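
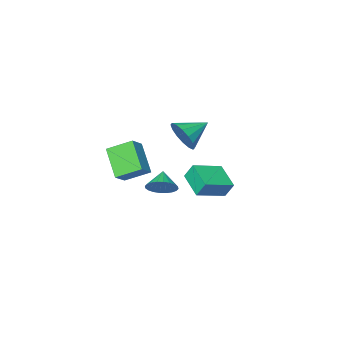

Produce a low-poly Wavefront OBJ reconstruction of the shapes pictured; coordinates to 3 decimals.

v 0.004 2.441 0.169
v -0.257 2.841 1.059
v 0.297 3.971 -0.433
v 0.037 4.371 0.457
v 1.723 2.329 0.723
v 1.463 2.729 1.613
v 2.017 3.859 0.121
v 1.756 4.259 1.011
v 0.677 -1.357 -2.271
v 1.457 -1.619 -1.882
v 0.063 -2.143 -1.569
v 1.359 -1.352 -1.668
v 1.158 -1.086 -1.547
v 0.883 -0.862 -1.536
v 0.577 -0.712 -1.636
v 0.286 -0.661 -1.834
v 0.055 -0.716 -2.097
v -0.082 -0.868 -2.388
v -0.103 -1.095 -2.66
v -0.005 -1.362 -2.873
v 0.197 -1.627 -2.995
v 0.471 -1.852 -3.006
v 0.777 -2.001 -2.905
v 1.068 -2.053 -2.708
v 1.299 -1.998 -2.444
v 1.436 -1.845 -2.154
v 2.002 -2.994 -2.074
v 1.614 -4.517 -0.68
v 0.907 -2.03 -1.325
v 0.52 -3.552 0.069
v 2.86 -2.568 -1.369
v 2.473 -4.09 0.025
v 1.766 -1.603 -0.62
v 1.378 -3.126 0.774
v -0.095 -0.498 1.841
v 0.292 0.037 2.683
v -1.645 -0.382 2.479
v 0.167 0.427 2.31
v -0.027 0.569 1.812
v -0.24 0.426 1.321
v -0.414 0.034 0.969
v -0.502 -0.5 0.852
v -0.482 -1.033 0.999
v -0.357 -1.423 1.372
v -0.163 -1.566 1.871
v 0.05 -1.422 2.361
v 0.224 -1.031 2.713
v 0.312 -0.497 2.831
f 2 4 1
f 5 2 1
f 1 4 3
f 3 5 1
f 2 8 4
f 6 2 5
f 6 8 2
f 4 8 3
f 7 5 3
f 3 8 7
f 7 6 5
f 8 6 7
f 10 9 12
f 10 12 11
f 12 9 13
f 12 13 11
f 13 9 14
f 13 14 11
f 14 9 15
f 14 15 11
f 15 9 16
f 15 16 11
f 16 9 17
f 16 17 11
f 17 9 18
f 17 18 11
f 18 9 19
f 18 19 11
f 19 9 20
f 19 20 11
f 20 9 21
f 20 21 11
f 21 9 22
f 21 22 11
f 22 9 23
f 22 23 11
f 23 9 24
f 23 24 11
f 24 9 25
f 24 25 11
f 25 9 26
f 25 26 11
f 26 9 10
f 26 10 11
f 28 30 27
f 31 28 27
f 27 30 29
f 29 31 27
f 28 34 30
f 32 28 31
f 32 34 28
f 30 34 29
f 33 31 29
f 29 34 33
f 33 32 31
f 34 32 33
f 36 35 38
f 36 38 37
f 38 35 39
f 38 39 37
f 39 35 40
f 39 40 37
f 40 35 41
f 40 41 37
f 41 35 42
f 41 42 37
f 42 35 43
f 42 43 37
f 43 35 44
f 43 44 37
f 44 35 45
f 44 45 37
f 45 35 46
f 45 46 37
f 46 35 47
f 46 47 37
f 47 35 48
f 47 48 37
f 48 35 36
f 48 36 37



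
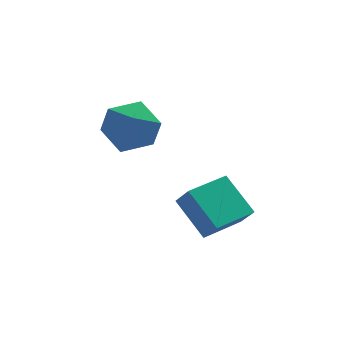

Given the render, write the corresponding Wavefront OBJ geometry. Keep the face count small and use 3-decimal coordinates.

v 2.964 -4.597 -4.619
v 3.25 -5.089 -3.809
v 2.438 -3.214 -3.594
v 2.724 -3.706 -2.783
v 4.596 -3.874 -4.757
v 4.882 -4.366 -3.946
v 4.07 -2.491 -3.731
v 4.356 -2.983 -2.921
v 1.743 0.696 -1.313
v 2.75 0.097 -1.612
v 0.73 -0.977 -1.368
v 1.737 -1.576 -1.667
v 1.62 -1.105 -0.56
v 2.246 -0.071 -0.526
v 1.234 -0.809 -2.454
v 1.86 0.225 -2.42
v 2.435 -0.833 -2.318
v 2.674 -1.016 -1.146
v 0.806 0.136 -1.834
v 1.045 -0.047 -0.662
f 2 4 1
f 5 2 1
f 1 4 3
f 3 5 1
f 2 8 4
f 6 2 5
f 6 8 2
f 4 8 3
f 7 5 3
f 3 8 7
f 7 6 5
f 8 6 7
f 9 20 14
f 9 14 10
f 9 10 16
f 9 16 19
f 9 19 20
f 10 14 18
f 14 20 13
f 20 19 11
f 19 16 15
f 16 10 17
f 12 18 13
f 12 13 11
f 12 11 15
f 12 15 17
f 12 17 18
f 13 18 14
f 11 13 20
f 15 11 19
f 17 15 16
f 18 17 10



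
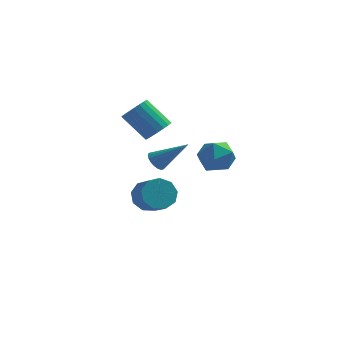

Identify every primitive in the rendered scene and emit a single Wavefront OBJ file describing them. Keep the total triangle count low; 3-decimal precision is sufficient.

v -1.071 0.05 2.21
v -0.789 -0.312 1.855
v 0.411 0.01 3.43
v -0.714 -0.079 1.772
v -0.709 0.179 1.775
v -0.777 0.411 1.864
v -0.902 0.572 2.022
v -1.061 0.63 2.217
v -1.222 0.572 2.411
v -1.353 0.412 2.565
v -1.428 0.179 2.648
v -1.432 -0.079 2.645
v -1.365 -0.311 2.555
v -1.239 -0.472 2.397
v -1.08 -0.53 2.202
v -0.919 -0.473 2.009
v -2.02 3.902 -2.308
v -1.67 3.529 -3.109
v -1.011 2.566 -2.373
v -1.36 2.938 -1.572
v -1.265 3.982 -2.879
v -0.605 3.019 -2.143
v -1.213 4.397 -2.382
v -0.553 3.434 -1.646
v -1.538 4.581 -1.85
v -0.879 3.617 -1.114
v -2.089 4.446 -1.533
v -1.43 3.483 -0.797
v -2.607 4.057 -1.578
v -1.948 3.094 -0.842
v -2.851 3.595 -1.965
v -2.192 2.632 -1.229
v -2.705 3.277 -2.512
v -2.046 2.313 -1.776
v -2.239 3.251 -2.964
v -1.58 2.287 -2.228
v 1.771 3.495 1.869
v 2.24 3.239 0.964
v 0.5 2.421 1.516
v 0.969 2.165 0.611
v 1.397 1.872 1.525
v 2.182 2.536 1.743
v 0.558 3.124 0.737
v 1.343 3.788 0.955
v 1.49 3.009 0.264
v 2.008 2.236 0.751
v 0.732 3.424 1.729
v 1.25 2.651 2.216
v -1.317 2.454 2.942
v -0.777 2.875 3.336
v -1.983 3.247 4.592
v -2.523 2.826 4.198
v -0.924 3.114 3.124
v -2.129 3.486 4.38
v -1.148 3.223 2.877
v -2.354 3.595 4.132
v -1.406 3.179 2.642
v -2.612 3.551 3.898
v -1.647 2.992 2.467
v -2.852 3.364 3.722
v -1.822 2.698 2.385
v -3.027 3.07 3.641
v -1.897 2.356 2.415
v -3.103 2.728 3.67
v -1.857 2.033 2.548
v -3.063 2.405 3.804
v -1.711 1.794 2.76
v -2.916 2.166 4.016
v -1.486 1.685 3.008
v -2.692 2.057 4.263
v -1.228 1.729 3.242
v -2.434 2.101 4.498
v -0.988 1.916 3.418
v -2.193 2.288 4.673
v -0.813 2.21 3.499
v -2.018 2.582 4.755
v -0.737 2.552 3.47
v -1.943 2.924 4.725
f 2 1 4
f 2 4 3
f 4 1 5
f 4 5 3
f 5 1 6
f 5 6 3
f 6 1 7
f 6 7 3
f 7 1 8
f 7 8 3
f 8 1 9
f 8 9 3
f 9 1 10
f 9 10 3
f 10 1 11
f 10 11 3
f 11 1 12
f 11 12 3
f 12 1 13
f 12 13 3
f 13 1 14
f 13 14 3
f 14 1 15
f 14 15 3
f 15 1 16
f 15 16 3
f 16 1 2
f 16 2 3
f 18 17 21
f 18 21 19
f 19 21 22
f 19 22 20
f 21 17 23
f 21 23 22
f 22 23 24
f 22 24 20
f 23 17 25
f 23 25 24
f 24 25 26
f 24 26 20
f 25 17 27
f 25 27 26
f 26 27 28
f 26 28 20
f 27 17 29
f 27 29 28
f 28 29 30
f 28 30 20
f 29 17 31
f 29 31 30
f 30 31 32
f 30 32 20
f 31 17 33
f 31 33 32
f 32 33 34
f 32 34 20
f 33 17 35
f 33 35 34
f 34 35 36
f 34 36 20
f 35 17 18
f 35 18 36
f 36 18 19
f 36 19 20
f 37 48 42
f 37 42 38
f 37 38 44
f 37 44 47
f 37 47 48
f 38 42 46
f 42 48 41
f 48 47 39
f 47 44 43
f 44 38 45
f 40 46 41
f 40 41 39
f 40 39 43
f 40 43 45
f 40 45 46
f 41 46 42
f 39 41 48
f 43 39 47
f 45 43 44
f 46 45 38
f 50 49 53
f 50 53 51
f 51 53 54
f 51 54 52
f 53 49 55
f 53 55 54
f 54 55 56
f 54 56 52
f 55 49 57
f 55 57 56
f 56 57 58
f 56 58 52
f 57 49 59
f 57 59 58
f 58 59 60
f 58 60 52
f 59 49 61
f 59 61 60
f 60 61 62
f 60 62 52
f 61 49 63
f 61 63 62
f 62 63 64
f 62 64 52
f 63 49 65
f 63 65 64
f 64 65 66
f 64 66 52
f 65 49 67
f 65 67 66
f 66 67 68
f 66 68 52
f 67 49 69
f 67 69 68
f 68 69 70
f 68 70 52
f 69 49 71
f 69 71 70
f 70 71 72
f 70 72 52
f 71 49 73
f 71 73 72
f 72 73 74
f 72 74 52
f 73 49 75
f 73 75 74
f 74 75 76
f 74 76 52
f 75 49 77
f 75 77 76
f 76 77 78
f 76 78 52
f 77 49 50
f 77 50 78
f 78 50 51
f 78 51 52



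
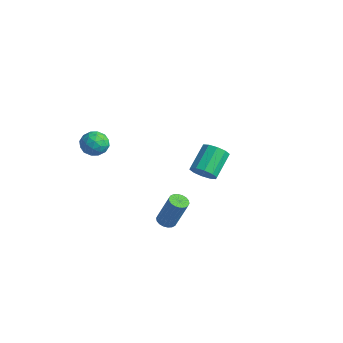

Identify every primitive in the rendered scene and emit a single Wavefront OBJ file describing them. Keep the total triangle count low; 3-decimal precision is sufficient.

v -1.981 2.747 -3.426
v -1.451 2.455 -2.759
v -2.09 3.882 -1.628
v -2.619 4.173 -2.294
v -1.162 2.823 -3.06
v -1.801 4.25 -1.928
v -1.186 3.162 -3.501
v -1.824 4.589 -2.369
v -1.513 3.342 -3.913
v -2.152 4.769 -2.781
v -2.019 3.295 -4.139
v -2.658 4.722 -3.007
v -2.51 3.038 -4.092
v -3.149 4.465 -2.961
v -2.799 2.67 -3.792
v -3.438 4.097 -2.66
v -2.776 2.331 -3.351
v -3.414 3.758 -2.219
v -2.448 2.151 -2.939
v -3.087 3.578 -1.807
v -1.942 2.198 -2.713
v -2.581 3.625 -1.581
v 1.091 -2.136 -3.624
v 1.664 -2.162 -3.832
v 2.402 -1.809 -1.844
v 1.829 -1.784 -1.636
v 1.603 -1.898 -3.856
v 2.34 -1.545 -1.868
v 1.44 -1.682 -3.834
v 2.178 -1.329 -1.846
v 1.208 -1.556 -3.771
v 1.946 -1.203 -1.782
v 0.953 -1.545 -3.678
v 1.691 -1.192 -1.69
v 0.726 -1.651 -3.575
v 1.463 -1.298 -1.586
v 0.57 -1.853 -3.481
v 1.308 -1.5 -1.493
v 0.518 -2.111 -3.416
v 1.256 -1.758 -1.428
v 0.58 -2.375 -3.392
v 1.317 -2.022 -1.404
v 0.742 -2.591 -3.414
v 1.48 -2.238 -1.426
v 0.974 -2.717 -3.478
v 1.712 -2.364 -1.489
v 1.229 -2.728 -3.57
v 1.967 -2.375 -1.582
v 1.457 -2.622 -3.674
v 2.194 -2.269 -1.685
v 1.612 -2.42 -3.767
v 2.35 -2.067 -1.779
v -4.111 -3.887 0.956
v -3.403 -3.569 0.473
v -3.177 -4.431 1.967
v -2.469 -4.113 1.484
v -3.033 -3.53 1.905
v -3.611 -3.194 1.281
v -2.969 -4.806 1.159
v -3.547 -4.47 0.535
v -2.697 -4.137 0.598
v -2.737 -3.348 1.059
v -3.843 -4.652 1.381
v -3.883 -3.863 1.842
v -3.839 -3.68 0.626
v -2.741 -4.32 1.814
v -3.073 -3.977 2.062
v -2.656 -3.79 1.778
v -3.961 -3.46 1.101
v -3.545 -3.273 0.816
v -3.328 -3.25 1.659
v -3.035 -4.727 1.624
v -2.619 -4.54 1.339
v -3.924 -4.21 0.662
v -3.507 -4.023 0.378
v -3.252 -4.75 0.781
v -3.008 -3.827 0.415
v -2.459 -4.147 1.01
v -2.753 -4.555 0.819
v -3.092 -4.357 0.452
v -3.031 -3.364 0.686
v -2.482 -3.683 1.281
v -2.814 -3.34 1.528
v -3.153 -3.143 1.161
v -2.616 -3.698 0.76
v -4.098 -4.317 1.159
v -3.549 -4.636 1.754
v -3.427 -4.857 1.279
v -3.766 -4.66 0.912
v -4.121 -3.853 1.43
v -3.572 -4.173 2.025
v -3.488 -3.643 1.988
v -3.827 -3.445 1.621
v -3.964 -4.302 1.68
f 2 1 5
f 2 5 3
f 3 5 6
f 3 6 4
f 5 1 7
f 5 7 6
f 6 7 8
f 6 8 4
f 7 1 9
f 7 9 8
f 8 9 10
f 8 10 4
f 9 1 11
f 9 11 10
f 10 11 12
f 10 12 4
f 11 1 13
f 11 13 12
f 12 13 14
f 12 14 4
f 13 1 15
f 13 15 14
f 14 15 16
f 14 16 4
f 15 1 17
f 15 17 16
f 16 17 18
f 16 18 4
f 17 1 19
f 17 19 18
f 18 19 20
f 18 20 4
f 19 1 21
f 19 21 20
f 20 21 22
f 20 22 4
f 21 1 2
f 21 2 22
f 22 2 3
f 22 3 4
f 24 23 27
f 24 27 25
f 25 27 28
f 25 28 26
f 27 23 29
f 27 29 28
f 28 29 30
f 28 30 26
f 29 23 31
f 29 31 30
f 30 31 32
f 30 32 26
f 31 23 33
f 31 33 32
f 32 33 34
f 32 34 26
f 33 23 35
f 33 35 34
f 34 35 36
f 34 36 26
f 35 23 37
f 35 37 36
f 36 37 38
f 36 38 26
f 37 23 39
f 37 39 38
f 38 39 40
f 38 40 26
f 39 23 41
f 39 41 40
f 40 41 42
f 40 42 26
f 41 23 43
f 41 43 42
f 42 43 44
f 42 44 26
f 43 23 45
f 43 45 44
f 44 45 46
f 44 46 26
f 45 23 47
f 45 47 46
f 46 47 48
f 46 48 26
f 47 23 49
f 47 49 48
f 48 49 50
f 48 50 26
f 49 23 51
f 49 51 50
f 50 51 52
f 50 52 26
f 51 23 24
f 51 24 52
f 52 24 25
f 52 25 26
f 53 90 69
f 90 64 93
f 69 93 58
f 90 93 69
f 53 69 65
f 69 58 70
f 65 70 54
f 69 70 65
f 53 65 74
f 65 54 75
f 74 75 60
f 65 75 74
f 53 74 86
f 74 60 89
f 86 89 63
f 74 89 86
f 53 86 90
f 86 63 94
f 90 94 64
f 86 94 90
f 54 70 81
f 70 58 84
f 81 84 62
f 70 84 81
f 58 93 71
f 93 64 92
f 71 92 57
f 93 92 71
f 64 94 91
f 94 63 87
f 91 87 55
f 94 87 91
f 63 89 88
f 89 60 76
f 88 76 59
f 89 76 88
f 60 75 80
f 75 54 77
f 80 77 61
f 75 77 80
f 56 82 68
f 82 62 83
f 68 83 57
f 82 83 68
f 56 68 66
f 68 57 67
f 66 67 55
f 68 67 66
f 56 66 73
f 66 55 72
f 73 72 59
f 66 72 73
f 56 73 78
f 73 59 79
f 78 79 61
f 73 79 78
f 56 78 82
f 78 61 85
f 82 85 62
f 78 85 82
f 57 83 71
f 83 62 84
f 71 84 58
f 83 84 71
f 55 67 91
f 67 57 92
f 91 92 64
f 67 92 91
f 59 72 88
f 72 55 87
f 88 87 63
f 72 87 88
f 61 79 80
f 79 59 76
f 80 76 60
f 79 76 80
f 62 85 81
f 85 61 77
f 81 77 54
f 85 77 81



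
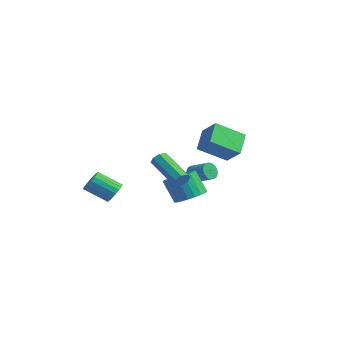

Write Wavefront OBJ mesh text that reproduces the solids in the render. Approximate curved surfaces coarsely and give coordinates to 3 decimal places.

v -3.511 -0.89 -1.695
v -3.07 -0.743 -1.094
v -3.988 -1.783 -0.164
v -4.429 -1.93 -0.765
v -3.311 -0.507 -1.069
v -4.229 -1.548 -0.14
v -3.592 -0.348 -1.168
v -4.511 -1.388 -0.239
v -3.857 -0.296 -1.372
v -4.776 -1.336 -0.443
v -4.054 -0.361 -1.639
v -4.972 -1.401 -0.71
v -4.143 -0.531 -1.918
v -5.061 -1.572 -0.988
v -4.106 -0.773 -2.152
v -5.025 -1.813 -1.223
v -3.952 -1.037 -2.296
v -4.87 -2.077 -1.366
v -3.711 -1.272 -2.32
v -4.629 -2.313 -1.391
v -3.429 -1.432 -2.221
v -4.348 -2.472 -1.292
v -3.164 -1.484 -2.017
v -4.083 -2.524 -1.088
v -2.968 -1.419 -1.75
v -3.886 -2.459 -0.821
v -2.879 -1.248 -1.472
v -3.797 -2.289 -0.542
v -2.915 -1.007 -1.237
v -3.834 -2.047 -0.308
v 0.077 2.181 2.12
v -0.733 3.138 3.098
v 0.738 3.767 1.116
v -0.072 4.724 2.094
v 1.212 2.256 2.986
v 0.402 3.213 3.964
v 1.873 3.842 1.982
v 1.063 4.799 2.96
v -2.13 3.554 -0.725
v -1.827 3.217 -1.148
v -0.728 3.589 -0.659
v -1.03 3.926 -0.235
v -1.848 3.429 -1.263
v -0.748 3.801 -0.773
v -1.912 3.66 -1.295
v -0.812 4.032 -0.806
v -2.009 3.875 -1.241
v -0.909 4.247 -0.752
v -2.124 4.041 -1.108
v -1.024 4.413 -0.619
v -2.24 4.133 -0.917
v -1.141 4.505 -0.427
v -2.34 4.136 -0.696
v -1.24 4.509 -0.207
v -2.407 4.051 -0.48
v -1.308 4.424 0.009
v -2.432 3.891 -0.301
v -1.333 4.263 0.188
v -2.412 3.679 -0.187
v -1.312 4.051 0.303
v -2.348 3.448 -0.154
v -1.248 3.82 0.335
v -2.251 3.233 -0.208
v -1.151 3.605 0.281
v -2.136 3.067 -0.341
v -1.036 3.439 0.148
v -2.019 2.975 -0.533
v -0.92 3.347 -0.043
v -1.92 2.971 -0.753
v -0.82 3.344 -0.264
v -1.852 3.056 -0.969
v -0.753 3.429 -0.48
v 1.147 1.016 -0.95
v 1.85 0.36 -0.763
v 1.177 0.048 0.677
v 0.473 0.704 0.49
v 2.012 0.703 -0.613
v 1.339 0.391 0.827
v 2.024 1.1 -0.522
v 1.351 0.788 0.918
v 1.884 1.482 -0.504
v 1.211 1.17 0.936
v 1.617 1.784 -0.564
v 0.944 1.472 0.876
v 1.268 1.953 -0.69
v 0.595 1.641 0.75
v 0.899 1.96 -0.862
v 0.225 1.648 0.579
v 0.572 1.804 -1.048
v -0.101 1.492 0.392
v 0.344 1.511 -1.218
v -0.329 1.199 0.222
v 0.256 1.133 -1.341
v -0.418 0.821 0.099
v 0.321 0.735 -1.397
v -0.352 0.423 0.043
v 0.529 0.385 -1.375
v -0.144 0.073 0.065
v 0.844 0.144 -1.28
v 0.171 -0.168 0.16
v 1.211 0.054 -1.128
v 0.538 -0.257 0.312
v 1.567 0.131 -0.945
v 0.894 -0.181 0.495
v 3.943 -1.577 1.673
v 4.171 -1.341 2.114
v 2.266 -1.427 3.148
v 2.037 -1.663 2.707
v 4.012 -1.059 1.844
v 2.107 -1.145 2.879
v 3.813 -1.081 1.474
v 1.907 -1.167 2.509
v 3.689 -1.393 1.221
v 1.783 -1.479 2.255
v 3.714 -1.813 1.232
v 1.809 -1.899 2.266
v 3.873 -2.095 1.501
v 1.968 -2.181 2.536
v 4.073 -2.073 1.871
v 2.167 -2.159 2.906
v 4.197 -1.761 2.125
v 2.291 -1.847 3.159
f 2 1 5
f 2 5 3
f 3 5 6
f 3 6 4
f 5 1 7
f 5 7 6
f 6 7 8
f 6 8 4
f 7 1 9
f 7 9 8
f 8 9 10
f 8 10 4
f 9 1 11
f 9 11 10
f 10 11 12
f 10 12 4
f 11 1 13
f 11 13 12
f 12 13 14
f 12 14 4
f 13 1 15
f 13 15 14
f 14 15 16
f 14 16 4
f 15 1 17
f 15 17 16
f 16 17 18
f 16 18 4
f 17 1 19
f 17 19 18
f 18 19 20
f 18 20 4
f 19 1 21
f 19 21 20
f 20 21 22
f 20 22 4
f 21 1 23
f 21 23 22
f 22 23 24
f 22 24 4
f 23 1 25
f 23 25 24
f 24 25 26
f 24 26 4
f 25 1 27
f 25 27 26
f 26 27 28
f 26 28 4
f 27 1 29
f 27 29 28
f 28 29 30
f 28 30 4
f 29 1 2
f 29 2 30
f 30 2 3
f 30 3 4
f 32 34 31
f 35 32 31
f 31 34 33
f 33 35 31
f 32 38 34
f 36 32 35
f 36 38 32
f 34 38 33
f 37 35 33
f 33 38 37
f 37 36 35
f 38 36 37
f 40 39 43
f 40 43 41
f 41 43 44
f 41 44 42
f 43 39 45
f 43 45 44
f 44 45 46
f 44 46 42
f 45 39 47
f 45 47 46
f 46 47 48
f 46 48 42
f 47 39 49
f 47 49 48
f 48 49 50
f 48 50 42
f 49 39 51
f 49 51 50
f 50 51 52
f 50 52 42
f 51 39 53
f 51 53 52
f 52 53 54
f 52 54 42
f 53 39 55
f 53 55 54
f 54 55 56
f 54 56 42
f 55 39 57
f 55 57 56
f 56 57 58
f 56 58 42
f 57 39 59
f 57 59 58
f 58 59 60
f 58 60 42
f 59 39 61
f 59 61 60
f 60 61 62
f 60 62 42
f 61 39 63
f 61 63 62
f 62 63 64
f 62 64 42
f 63 39 65
f 63 65 64
f 64 65 66
f 64 66 42
f 65 39 67
f 65 67 66
f 66 67 68
f 66 68 42
f 67 39 69
f 67 69 68
f 68 69 70
f 68 70 42
f 69 39 71
f 69 71 70
f 70 71 72
f 70 72 42
f 71 39 40
f 71 40 72
f 72 40 41
f 72 41 42
f 74 73 77
f 74 77 75
f 75 77 78
f 75 78 76
f 77 73 79
f 77 79 78
f 78 79 80
f 78 80 76
f 79 73 81
f 79 81 80
f 80 81 82
f 80 82 76
f 81 73 83
f 81 83 82
f 82 83 84
f 82 84 76
f 83 73 85
f 83 85 84
f 84 85 86
f 84 86 76
f 85 73 87
f 85 87 86
f 86 87 88
f 86 88 76
f 87 73 89
f 87 89 88
f 88 89 90
f 88 90 76
f 89 73 91
f 89 91 90
f 90 91 92
f 90 92 76
f 91 73 93
f 91 93 92
f 92 93 94
f 92 94 76
f 93 73 95
f 93 95 94
f 94 95 96
f 94 96 76
f 95 73 97
f 95 97 96
f 96 97 98
f 96 98 76
f 97 73 99
f 97 99 98
f 98 99 100
f 98 100 76
f 99 73 101
f 99 101 100
f 100 101 102
f 100 102 76
f 101 73 103
f 101 103 102
f 102 103 104
f 102 104 76
f 103 73 74
f 103 74 104
f 104 74 75
f 104 75 76
f 106 105 109
f 106 109 107
f 107 109 110
f 107 110 108
f 109 105 111
f 109 111 110
f 110 111 112
f 110 112 108
f 111 105 113
f 111 113 112
f 112 113 114
f 112 114 108
f 113 105 115
f 113 115 114
f 114 115 116
f 114 116 108
f 115 105 117
f 115 117 116
f 116 117 118
f 116 118 108
f 117 105 119
f 117 119 118
f 118 119 120
f 118 120 108
f 119 105 121
f 119 121 120
f 120 121 122
f 120 122 108
f 121 105 106
f 121 106 122
f 122 106 107
f 122 107 108



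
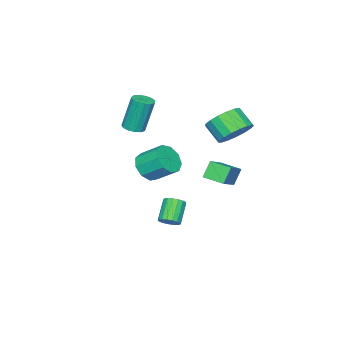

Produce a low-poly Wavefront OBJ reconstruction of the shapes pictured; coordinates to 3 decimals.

v -2.899 1.123 1.725
v -2.074 1.417 2.228
v -2.236 0.492 3.037
v -3.061 0.197 2.535
v -2.432 1.664 2.439
v -2.595 0.739 3.248
v -2.897 1.787 2.486
v -3.06 0.862 3.295
v -3.362 1.758 2.359
v -3.525 0.833 3.168
v -3.722 1.583 2.087
v -3.884 0.658 2.896
v -3.892 1.303 1.732
v -4.055 0.378 2.541
v -3.835 0.981 1.375
v -3.998 0.056 2.185
v -3.564 0.692 1.099
v -3.727 -0.233 1.908
v -3.14 0.501 0.966
v -3.303 -0.424 1.776
v -2.661 0.453 1.008
v -2.823 -0.472 1.817
v -2.236 0.558 1.213
v -2.399 -0.367 2.022
v -1.963 0.793 1.536
v -2.126 -0.133 2.345
v -1.904 1.103 1.902
v -2.067 0.177 2.712
v -1.159 -3.823 1.322
v -0.606 -4.037 1.465
v -0.968 -3.691 3.381
v -1.521 -3.477 3.238
v -0.568 -3.699 1.412
v -0.931 -3.354 3.327
v -0.718 -3.401 1.329
v -1.08 -3.055 3.245
v -1.008 -3.237 1.245
v -1.37 -2.891 3.161
v -1.346 -3.259 1.185
v -1.708 -2.913 3.101
v -1.624 -3.46 1.169
v -1.986 -3.114 3.084
v -1.755 -3.776 1.201
v -2.117 -3.43 3.117
v -1.696 -4.107 1.272
v -2.059 -3.761 3.187
v -1.467 -4.348 1.359
v -1.829 -4.002 3.274
v -1.14 -4.422 1.434
v -1.502 -4.077 3.35
v -0.819 -4.306 1.474
v -1.181 -3.96 3.389
v -0.768 -1.324 -4.404
v -0.539 -0.937 -4.037
v -1.464 -1.289 -3.09
v -1.692 -1.676 -3.456
v -0.734 -0.793 -4.174
v -1.658 -1.145 -3.226
v -0.936 -0.771 -4.363
v -1.861 -1.122 -3.415
v -1.099 -0.875 -4.561
v -2.024 -1.227 -3.613
v -1.187 -1.083 -4.723
v -2.112 -1.434 -3.776
v -1.179 -1.345 -4.813
v -2.103 -1.697 -3.865
v -1.076 -1.603 -4.808
v -2.001 -1.955 -3.861
v -0.903 -1.797 -4.711
v -1.827 -2.149 -3.763
v -0.699 -1.883 -4.544
v -1.623 -2.234 -3.596
v -0.51 -1.841 -4.344
v -1.435 -2.192 -3.397
v -0.381 -1.68 -4.158
v -1.306 -2.032 -3.211
v -0.34 -1.438 -4.029
v -1.265 -1.789 -3.081
v -0.397 -1.17 -3.985
v -1.322 -1.521 -3.037
v -2.291 0.245 -1.426
v -2.835 0.289 -0.553
v -2.469 1.338 -1.592
v -3.013 1.382 -0.719
v -0.907 0.598 -0.581
v -1.451 0.642 0.292
v -1.085 1.691 -0.747
v -1.629 1.735 0.126
v 0.589 -1.594 0.051
v 0.993 -2.015 0.722
v 0.755 -0.907 1.561
v 0.351 -0.486 0.889
v 1.399 -1.689 0.407
v 1.161 -0.581 1.245
v 1.426 -1.319 -0.076
v 1.188 -0.211 0.763
v 1.061 -1.077 -0.499
v 0.823 0.031 0.34
v 0.475 -1.077 -0.665
v 0.237 0.031 0.174
v -0.057 -1.319 -0.496
v -0.295 -0.211 0.343
v -0.287 -1.69 -0.072
v -0.525 -0.582 0.767
v -0.107 -2.016 0.41
v -0.345 -0.908 1.249
v 0.398 -2.144 0.724
v 0.16 -1.036 1.562
f 2 1 5
f 2 5 3
f 3 5 6
f 3 6 4
f 5 1 7
f 5 7 6
f 6 7 8
f 6 8 4
f 7 1 9
f 7 9 8
f 8 9 10
f 8 10 4
f 9 1 11
f 9 11 10
f 10 11 12
f 10 12 4
f 11 1 13
f 11 13 12
f 12 13 14
f 12 14 4
f 13 1 15
f 13 15 14
f 14 15 16
f 14 16 4
f 15 1 17
f 15 17 16
f 16 17 18
f 16 18 4
f 17 1 19
f 17 19 18
f 18 19 20
f 18 20 4
f 19 1 21
f 19 21 20
f 20 21 22
f 20 22 4
f 21 1 23
f 21 23 22
f 22 23 24
f 22 24 4
f 23 1 25
f 23 25 24
f 24 25 26
f 24 26 4
f 25 1 27
f 25 27 26
f 26 27 28
f 26 28 4
f 27 1 2
f 27 2 28
f 28 2 3
f 28 3 4
f 30 29 33
f 30 33 31
f 31 33 34
f 31 34 32
f 33 29 35
f 33 35 34
f 34 35 36
f 34 36 32
f 35 29 37
f 35 37 36
f 36 37 38
f 36 38 32
f 37 29 39
f 37 39 38
f 38 39 40
f 38 40 32
f 39 29 41
f 39 41 40
f 40 41 42
f 40 42 32
f 41 29 43
f 41 43 42
f 42 43 44
f 42 44 32
f 43 29 45
f 43 45 44
f 44 45 46
f 44 46 32
f 45 29 47
f 45 47 46
f 46 47 48
f 46 48 32
f 47 29 49
f 47 49 48
f 48 49 50
f 48 50 32
f 49 29 51
f 49 51 50
f 50 51 52
f 50 52 32
f 51 29 30
f 51 30 52
f 52 30 31
f 52 31 32
f 54 53 57
f 54 57 55
f 55 57 58
f 55 58 56
f 57 53 59
f 57 59 58
f 58 59 60
f 58 60 56
f 59 53 61
f 59 61 60
f 60 61 62
f 60 62 56
f 61 53 63
f 61 63 62
f 62 63 64
f 62 64 56
f 63 53 65
f 63 65 64
f 64 65 66
f 64 66 56
f 65 53 67
f 65 67 66
f 66 67 68
f 66 68 56
f 67 53 69
f 67 69 68
f 68 69 70
f 68 70 56
f 69 53 71
f 69 71 70
f 70 71 72
f 70 72 56
f 71 53 73
f 71 73 72
f 72 73 74
f 72 74 56
f 73 53 75
f 73 75 74
f 74 75 76
f 74 76 56
f 75 53 77
f 75 77 76
f 76 77 78
f 76 78 56
f 77 53 79
f 77 79 78
f 78 79 80
f 78 80 56
f 79 53 54
f 79 54 80
f 80 54 55
f 80 55 56
f 82 84 81
f 85 82 81
f 81 84 83
f 83 85 81
f 82 88 84
f 86 82 85
f 86 88 82
f 84 88 83
f 87 85 83
f 83 88 87
f 87 86 85
f 88 86 87
f 90 89 93
f 90 93 91
f 91 93 94
f 91 94 92
f 93 89 95
f 93 95 94
f 94 95 96
f 94 96 92
f 95 89 97
f 95 97 96
f 96 97 98
f 96 98 92
f 97 89 99
f 97 99 98
f 98 99 100
f 98 100 92
f 99 89 101
f 99 101 100
f 100 101 102
f 100 102 92
f 101 89 103
f 101 103 102
f 102 103 104
f 102 104 92
f 103 89 105
f 103 105 104
f 104 105 106
f 104 106 92
f 105 89 107
f 105 107 106
f 106 107 108
f 106 108 92
f 107 89 90
f 107 90 108
f 108 90 91
f 108 91 92



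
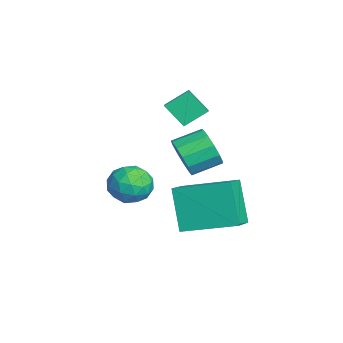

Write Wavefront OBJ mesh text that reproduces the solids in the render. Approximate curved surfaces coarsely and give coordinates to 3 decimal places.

v -1.982 0.258 -1.033
v -1.51 0.632 -0.344
v -1.35 -1.052 -0.756
v -0.878 -0.678 -0.067
v -1.784 -0.781 0.003
v -2.175 0.028 -0.168
v -0.685 -0.448 -0.932
v -1.076 0.361 -1.103
v -0.708 0.195 -0.282
v -1.387 -0.011 0.296
v -1.473 -0.409 -1.396
v -2.152 -0.615 -0.818
v -1.801 0.56 -0.713
v -1.059 -0.98 -0.387
v -1.591 -1.04 -0.346
v -1.313 -0.821 0.059
v -2.192 0.205 -0.609
v -1.915 0.425 -0.205
v -2.076 -0.406 -0.001
v -0.945 -0.845 -0.895
v -0.668 -0.625 -0.491
v -1.547 0.401 -1.159
v -1.269 0.62 -0.754
v -0.784 -0.014 -1.099
v -1.053 0.523 -0.271
v -0.681 -0.247 -0.109
v -0.568 -0.112 -0.617
v -0.798 0.364 -0.717
v -1.452 0.402 0.068
v -1.08 -0.368 0.231
v -1.613 -0.428 0.272
v -1.842 0.047 0.171
v -0.981 0.145 0.105
v -1.78 -0.052 -1.331
v -1.408 -0.822 -1.168
v -1.018 -0.467 -1.271
v -1.247 0.008 -1.372
v -2.179 -0.173 -0.991
v -1.807 -0.943 -0.829
v -2.062 -0.784 -0.383
v -2.292 -0.308 -0.483
v -1.879 -0.565 -1.205
v 0.313 1.44 1.74
v 0.636 1.763 1.023
v 0.45 2.882 1.443
v 0.127 2.56 2.16
v 0.165 1.713 0.949
v -0.021 2.832 1.368
v -0.258 1.576 1.125
v -0.444 2.695 1.545
v -0.501 1.396 1.497
v -0.686 2.516 1.917
v -0.484 1.23 1.946
v -0.67 2.35 2.366
v -0.215 1.131 2.33
v -0.401 2.251 2.75
v 0.222 1.13 2.526
v 0.036 2.25 2.946
v 0.688 1.228 2.473
v 0.502 2.347 2.893
v 1.034 1.392 2.187
v 0.849 2.512 2.607
v 1.152 1.573 1.759
v 0.966 2.692 2.179
v 1.004 1.711 1.325
v 0.818 2.83 1.745
v -1.605 1.075 3.417
v -1.76 1.965 4.026
v -1.127 1.72 2.594
v -1.282 2.611 3.203
v -0.878 0.969 3.757
v -1.033 1.86 4.366
v -0.4 1.615 2.934
v -0.555 2.505 3.543
v 0.983 1.372 0.706
v 2.013 0.886 1.246
v 1.607 3.31 1.262
v 2.636 2.824 1.801
v 1.904 1.536 -0.901
v 2.933 1.05 -0.362
v 2.527 3.474 -0.346
v 3.557 2.988 0.194
f 1 38 17
f 38 12 41
f 17 41 6
f 38 41 17
f 1 17 13
f 17 6 18
f 13 18 2
f 17 18 13
f 1 13 22
f 13 2 23
f 22 23 8
f 13 23 22
f 1 22 34
f 22 8 37
f 34 37 11
f 22 37 34
f 1 34 38
f 34 11 42
f 38 42 12
f 34 42 38
f 2 18 29
f 18 6 32
f 29 32 10
f 18 32 29
f 6 41 19
f 41 12 40
f 19 40 5
f 41 40 19
f 12 42 39
f 42 11 35
f 39 35 3
f 42 35 39
f 11 37 36
f 37 8 24
f 36 24 7
f 37 24 36
f 8 23 28
f 23 2 25
f 28 25 9
f 23 25 28
f 4 30 16
f 30 10 31
f 16 31 5
f 30 31 16
f 4 16 14
f 16 5 15
f 14 15 3
f 16 15 14
f 4 14 21
f 14 3 20
f 21 20 7
f 14 20 21
f 4 21 26
f 21 7 27
f 26 27 9
f 21 27 26
f 4 26 30
f 26 9 33
f 30 33 10
f 26 33 30
f 5 31 19
f 31 10 32
f 19 32 6
f 31 32 19
f 3 15 39
f 15 5 40
f 39 40 12
f 15 40 39
f 7 20 36
f 20 3 35
f 36 35 11
f 20 35 36
f 9 27 28
f 27 7 24
f 28 24 8
f 27 24 28
f 10 33 29
f 33 9 25
f 29 25 2
f 33 25 29
f 44 43 47
f 44 47 45
f 45 47 48
f 45 48 46
f 47 43 49
f 47 49 48
f 48 49 50
f 48 50 46
f 49 43 51
f 49 51 50
f 50 51 52
f 50 52 46
f 51 43 53
f 51 53 52
f 52 53 54
f 52 54 46
f 53 43 55
f 53 55 54
f 54 55 56
f 54 56 46
f 55 43 57
f 55 57 56
f 56 57 58
f 56 58 46
f 57 43 59
f 57 59 58
f 58 59 60
f 58 60 46
f 59 43 61
f 59 61 60
f 60 61 62
f 60 62 46
f 61 43 63
f 61 63 62
f 62 63 64
f 62 64 46
f 63 43 65
f 63 65 64
f 64 65 66
f 64 66 46
f 65 43 44
f 65 44 66
f 66 44 45
f 66 45 46
f 68 70 67
f 71 68 67
f 67 70 69
f 69 71 67
f 68 74 70
f 72 68 71
f 72 74 68
f 70 74 69
f 73 71 69
f 69 74 73
f 73 72 71
f 74 72 73
f 76 78 75
f 79 76 75
f 75 78 77
f 77 79 75
f 76 82 78
f 80 76 79
f 80 82 76
f 78 82 77
f 81 79 77
f 77 82 81
f 81 80 79
f 82 80 81



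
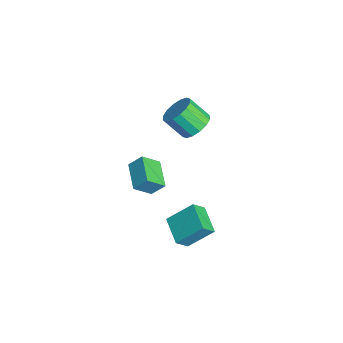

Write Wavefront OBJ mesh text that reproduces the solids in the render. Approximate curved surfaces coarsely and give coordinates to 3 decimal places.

v -0.204 1.933 2.35
v 0.652 1.941 2.739
v 0.16 1.014 3.839
v -0.696 1.007 3.45
v 0.416 2.313 2.947
v -0.077 1.386 4.047
v 0.013 2.582 2.994
v -0.479 1.656 4.094
v -0.447 2.678 2.869
v -0.939 1.752 3.969
v -0.842 2.575 2.605
v -1.334 1.648 3.705
v -1.066 2.299 2.273
v -1.558 1.372 3.372
v -1.06 1.926 1.961
v -1.552 0.999 3.061
v -0.823 1.554 1.753
v -1.316 0.627 2.853
v -0.421 1.284 1.706
v -0.913 0.358 2.806
v 0.039 1.188 1.831
v -0.453 0.262 2.931
v 0.434 1.292 2.095
v -0.058 0.365 3.195
v 0.658 1.568 2.428
v 0.166 0.641 3.527
v -3.004 -1.148 -3.179
v -2.805 -0.436 -2.406
v -3.196 -0.155 -4.043
v -2.997 0.557 -3.27
v -1.303 -1.177 -3.59
v -1.104 -0.465 -2.817
v -1.495 -0.184 -4.454
v -1.296 0.528 -3.681
v 2.505 -0.14 -2.422
v 2.649 1.204 -1.264
v 2.227 0.524 -3.158
v 2.371 1.868 -2.001
v 4.069 0.052 -2.839
v 4.213 1.396 -1.682
v 3.791 0.716 -3.576
v 3.935 2.06 -2.418
f 2 1 5
f 2 5 3
f 3 5 6
f 3 6 4
f 5 1 7
f 5 7 6
f 6 7 8
f 6 8 4
f 7 1 9
f 7 9 8
f 8 9 10
f 8 10 4
f 9 1 11
f 9 11 10
f 10 11 12
f 10 12 4
f 11 1 13
f 11 13 12
f 12 13 14
f 12 14 4
f 13 1 15
f 13 15 14
f 14 15 16
f 14 16 4
f 15 1 17
f 15 17 16
f 16 17 18
f 16 18 4
f 17 1 19
f 17 19 18
f 18 19 20
f 18 20 4
f 19 1 21
f 19 21 20
f 20 21 22
f 20 22 4
f 21 1 23
f 21 23 22
f 22 23 24
f 22 24 4
f 23 1 25
f 23 25 24
f 24 25 26
f 24 26 4
f 25 1 2
f 25 2 26
f 26 2 3
f 26 3 4
f 28 30 27
f 31 28 27
f 27 30 29
f 29 31 27
f 28 34 30
f 32 28 31
f 32 34 28
f 30 34 29
f 33 31 29
f 29 34 33
f 33 32 31
f 34 32 33
f 36 38 35
f 39 36 35
f 35 38 37
f 37 39 35
f 36 42 38
f 40 36 39
f 40 42 36
f 38 42 37
f 41 39 37
f 37 42 41
f 41 40 39
f 42 40 41



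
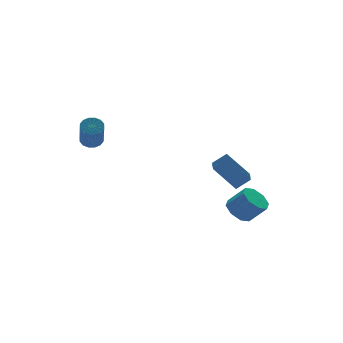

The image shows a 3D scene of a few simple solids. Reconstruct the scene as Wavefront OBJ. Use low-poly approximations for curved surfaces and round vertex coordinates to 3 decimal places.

v 2.764 -3.346 -2.318
v 3.393 -2.888 -2.454
v 4.005 -3.456 -1.538
v 3.376 -3.914 -1.402
v 3.014 -2.646 -2.051
v 3.626 -3.214 -1.134
v 2.488 -2.814 -1.804
v 3.1 -3.382 -0.887
v 2.124 -3.293 -1.859
v 2.736 -3.862 -0.942
v 2.135 -3.804 -2.182
v 2.747 -4.372 -1.266
v 2.514 -4.046 -2.586
v 3.126 -4.614 -1.669
v 3.04 -3.878 -2.833
v 3.652 -4.446 -1.916
v 3.404 -3.398 -2.778
v 4.016 -3.967 -1.861
v 4.16 -1.836 -0.795
v 3.614 -0.513 0.122
v 3.372 -1.845 -1.25
v 2.826 -0.522 -0.334
v 4.574 -1.158 -1.526
v 4.028 0.165 -0.61
v 3.786 -1.167 -1.982
v 3.24 0.156 -1.065
v -2.249 2.042 1.215
v -1.945 2.373 1.581
v -2.366 1.309 2.892
v -2.671 0.978 2.525
v -2.222 2.488 1.585
v -2.644 1.423 2.896
v -2.507 2.483 1.49
v -2.928 1.419 2.8
v -2.723 2.36 1.321
v -3.144 1.296 2.631
v -2.811 2.152 1.123
v -3.233 1.088 2.434
v -2.749 1.915 0.95
v -3.171 0.85 2.261
v -2.554 1.711 0.848
v -2.975 0.647 2.159
v -2.276 1.597 0.844
v -2.698 0.532 2.155
v -1.992 1.601 0.94
v -2.413 0.537 2.25
v -1.776 1.724 1.109
v -2.197 0.66 2.419
v -1.687 1.932 1.306
v -2.109 0.868 2.617
v -1.749 2.17 1.479
v -2.171 1.105 2.79
f 2 1 5
f 2 5 3
f 3 5 6
f 3 6 4
f 5 1 7
f 5 7 6
f 6 7 8
f 6 8 4
f 7 1 9
f 7 9 8
f 8 9 10
f 8 10 4
f 9 1 11
f 9 11 10
f 10 11 12
f 10 12 4
f 11 1 13
f 11 13 12
f 12 13 14
f 12 14 4
f 13 1 15
f 13 15 14
f 14 15 16
f 14 16 4
f 15 1 17
f 15 17 16
f 16 17 18
f 16 18 4
f 17 1 2
f 17 2 18
f 18 2 3
f 18 3 4
f 20 22 19
f 23 20 19
f 19 22 21
f 21 23 19
f 20 26 22
f 24 20 23
f 24 26 20
f 22 26 21
f 25 23 21
f 21 26 25
f 25 24 23
f 26 24 25
f 28 27 31
f 28 31 29
f 29 31 32
f 29 32 30
f 31 27 33
f 31 33 32
f 32 33 34
f 32 34 30
f 33 27 35
f 33 35 34
f 34 35 36
f 34 36 30
f 35 27 37
f 35 37 36
f 36 37 38
f 36 38 30
f 37 27 39
f 37 39 38
f 38 39 40
f 38 40 30
f 39 27 41
f 39 41 40
f 40 41 42
f 40 42 30
f 41 27 43
f 41 43 42
f 42 43 44
f 42 44 30
f 43 27 45
f 43 45 44
f 44 45 46
f 44 46 30
f 45 27 47
f 45 47 46
f 46 47 48
f 46 48 30
f 47 27 49
f 47 49 48
f 48 49 50
f 48 50 30
f 49 27 51
f 49 51 50
f 50 51 52
f 50 52 30
f 51 27 28
f 51 28 52
f 52 28 29
f 52 29 30



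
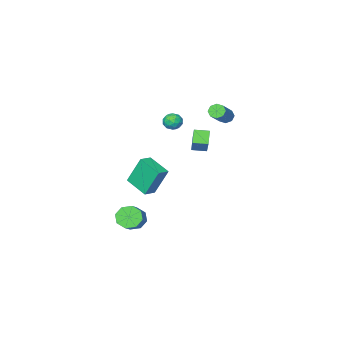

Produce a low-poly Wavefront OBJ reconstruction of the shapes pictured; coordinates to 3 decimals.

v -3.178 -1.103 3.201
v -2.822 -1.514 3.118
v -1.386 -0.528 4.396
v -1.742 -0.117 4.479
v -2.781 -1.206 2.834
v -1.345 -0.22 4.113
v -2.972 -0.837 2.765
v -1.537 0.149 4.044
v -3.284 -0.624 2.951
v -1.849 0.361 4.23
v -3.534 -0.692 3.284
v -2.098 0.294 4.562
v -3.575 -1 3.567
v -2.139 -0.014 4.846
v -3.383 -1.369 3.636
v -1.948 -0.383 4.915
v -3.071 -1.581 3.45
v -1.636 -0.596 4.729
v 2.632 -2.153 -0.791
v 2.04 -1.581 1.076
v 2.444 -0.593 -1.328
v 1.852 -0.021 0.539
v 3.468 -1.979 -0.579
v 2.876 -1.407 1.288
v 3.28 -0.419 -1.116
v 2.688 0.153 0.751
v 2.694 -2.473 -4.419
v 3.236 -3.12 -4.315
v 4.288 -2.073 -3.296
v 3.746 -1.427 -3.401
v 3.379 -2.757 -4.836
v 4.431 -1.71 -3.817
v 3.12 -2.228 -5.112
v 4.173 -1.181 -4.094
v 2.612 -1.842 -4.983
v 3.664 -0.796 -3.964
v 2.152 -1.827 -4.524
v 3.204 -0.78 -3.505
v 2.009 -2.19 -4.003
v 3.061 -1.143 -2.984
v 2.267 -2.719 -3.726
v 3.32 -1.672 -2.708
v 2.776 -3.104 -3.856
v 3.828 -2.058 -2.837
v -1.156 -1.694 1.765
v -0.298 -0.42 3.212
v -1.888 -1.11 1.686
v -1.03 0.163 3.133
v -0.67 -1.183 1.027
v 0.188 0.09 2.474
v -1.402 -0.6 0.948
v -0.544 0.674 2.395
v 0.071 -1.061 3.699
v 0.714 -1.051 3.808
v 0.126 -2.089 3.472
v 0.769 -2.079 3.581
v 0.353 -2.004 4.077
v 0.319 -1.369 4.218
v 0.521 -1.771 3.062
v 0.487 -1.136 3.203
v 0.992 -1.49 3.415
v 0.888 -1.634 4.042
v -0.048 -1.506 3.238
v -0.152 -1.65 3.865
v 0.388 -0.965 3.773
v 0.452 -2.175 3.507
v 0.208 -2.131 3.798
v 0.586 -2.125 3.862
v 0.156 -1.152 4.014
v 0.533 -1.146 4.078
v 0.321 -1.707 4.237
v 0.307 -1.994 3.202
v 0.684 -1.988 3.266
v 0.254 -1.015 3.418
v 0.632 -1.009 3.482
v 0.519 -1.433 3.043
v 0.929 -1.217 3.606
v 0.961 -1.822 3.473
v 0.816 -1.641 3.168
v 0.796 -1.268 3.25
v 0.868 -1.302 3.975
v 0.9 -1.907 3.842
v 0.655 -1.863 4.133
v 0.636 -1.489 4.216
v 1.031 -1.56 3.744
v -0.06 -1.233 3.438
v -0.028 -1.838 3.305
v 0.204 -1.651 3.064
v 0.185 -1.277 3.147
v -0.121 -1.318 3.807
v -0.089 -1.923 3.674
v 0.044 -1.872 4.03
v 0.024 -1.499 4.112
v -0.191 -1.58 3.536
f 2 1 5
f 2 5 3
f 3 5 6
f 3 6 4
f 5 1 7
f 5 7 6
f 6 7 8
f 6 8 4
f 7 1 9
f 7 9 8
f 8 9 10
f 8 10 4
f 9 1 11
f 9 11 10
f 10 11 12
f 10 12 4
f 11 1 13
f 11 13 12
f 12 13 14
f 12 14 4
f 13 1 15
f 13 15 14
f 14 15 16
f 14 16 4
f 15 1 17
f 15 17 16
f 16 17 18
f 16 18 4
f 17 1 2
f 17 2 18
f 18 2 3
f 18 3 4
f 20 22 19
f 23 20 19
f 19 22 21
f 21 23 19
f 20 26 22
f 24 20 23
f 24 26 20
f 22 26 21
f 25 23 21
f 21 26 25
f 25 24 23
f 26 24 25
f 28 27 31
f 28 31 29
f 29 31 32
f 29 32 30
f 31 27 33
f 31 33 32
f 32 33 34
f 32 34 30
f 33 27 35
f 33 35 34
f 34 35 36
f 34 36 30
f 35 27 37
f 35 37 36
f 36 37 38
f 36 38 30
f 37 27 39
f 37 39 38
f 38 39 40
f 38 40 30
f 39 27 41
f 39 41 40
f 40 41 42
f 40 42 30
f 41 27 43
f 41 43 42
f 42 43 44
f 42 44 30
f 43 27 28
f 43 28 44
f 44 28 29
f 44 29 30
f 46 48 45
f 49 46 45
f 45 48 47
f 47 49 45
f 46 52 48
f 50 46 49
f 50 52 46
f 48 52 47
f 51 49 47
f 47 52 51
f 51 50 49
f 52 50 51
f 53 90 69
f 90 64 93
f 69 93 58
f 90 93 69
f 53 69 65
f 69 58 70
f 65 70 54
f 69 70 65
f 53 65 74
f 65 54 75
f 74 75 60
f 65 75 74
f 53 74 86
f 74 60 89
f 86 89 63
f 74 89 86
f 53 86 90
f 86 63 94
f 90 94 64
f 86 94 90
f 54 70 81
f 70 58 84
f 81 84 62
f 70 84 81
f 58 93 71
f 93 64 92
f 71 92 57
f 93 92 71
f 64 94 91
f 94 63 87
f 91 87 55
f 94 87 91
f 63 89 88
f 89 60 76
f 88 76 59
f 89 76 88
f 60 75 80
f 75 54 77
f 80 77 61
f 75 77 80
f 56 82 68
f 82 62 83
f 68 83 57
f 82 83 68
f 56 68 66
f 68 57 67
f 66 67 55
f 68 67 66
f 56 66 73
f 66 55 72
f 73 72 59
f 66 72 73
f 56 73 78
f 73 59 79
f 78 79 61
f 73 79 78
f 56 78 82
f 78 61 85
f 82 85 62
f 78 85 82
f 57 83 71
f 83 62 84
f 71 84 58
f 83 84 71
f 55 67 91
f 67 57 92
f 91 92 64
f 67 92 91
f 59 72 88
f 72 55 87
f 88 87 63
f 72 87 88
f 61 79 80
f 79 59 76
f 80 76 60
f 79 76 80
f 62 85 81
f 85 61 77
f 81 77 54
f 85 77 81



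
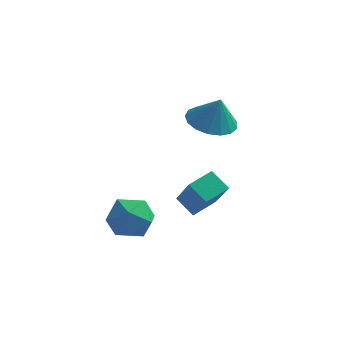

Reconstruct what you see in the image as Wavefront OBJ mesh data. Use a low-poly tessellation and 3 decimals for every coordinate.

v 1.697 0.272 -1.651
v 2.496 -0.718 -0.07
v 2.324 1.231 -1.368
v 3.124 0.24 0.213
v 2.476 -0.06 -2.253
v 3.276 -1.051 -0.672
v 3.104 0.898 -1.97
v 3.903 -0.092 -0.389
v 1.215 -2.124 -0.317
v 1.685 -2.812 -0.976
v -0.205 -2.168 -1.284
v 0.265 -2.856 -1.943
v 0.001 -3.157 -0.959
v 0.879 -3.131 -0.362
v 0.601 -1.849 -1.898
v 1.479 -1.823 -1.301
v 1.305 -2.642 -1.953
v 0.935 -3.451 -1.373
v 0.545 -1.529 -0.887
v 0.175 -2.338 -0.307
v 2.623 1.878 1.99
v 3.227 1.039 1.758
v 3.017 1.802 3.29
v 3.537 1.434 1.687
v 3.637 1.932 1.686
v 3.505 2.417 1.754
v 3.171 2.778 1.877
v 2.711 2.934 2.025
v 2.231 2.847 2.166
v 1.841 2.539 2.266
v 1.63 2.079 2.303
v 1.647 1.573 2.269
v 1.887 1.137 2.17
v 2.295 0.871 2.031
v 2.779 0.835 1.882
f 2 4 1
f 5 2 1
f 1 4 3
f 3 5 1
f 2 8 4
f 6 2 5
f 6 8 2
f 4 8 3
f 7 5 3
f 3 8 7
f 7 6 5
f 8 6 7
f 9 20 14
f 9 14 10
f 9 10 16
f 9 16 19
f 9 19 20
f 10 14 18
f 14 20 13
f 20 19 11
f 19 16 15
f 16 10 17
f 12 18 13
f 12 13 11
f 12 11 15
f 12 15 17
f 12 17 18
f 13 18 14
f 11 13 20
f 15 11 19
f 17 15 16
f 18 17 10
f 22 21 24
f 22 24 23
f 24 21 25
f 24 25 23
f 25 21 26
f 25 26 23
f 26 21 27
f 26 27 23
f 27 21 28
f 27 28 23
f 28 21 29
f 28 29 23
f 29 21 30
f 29 30 23
f 30 21 31
f 30 31 23
f 31 21 32
f 31 32 23
f 32 21 33
f 32 33 23
f 33 21 34
f 33 34 23
f 34 21 35
f 34 35 23
f 35 21 22
f 35 22 23



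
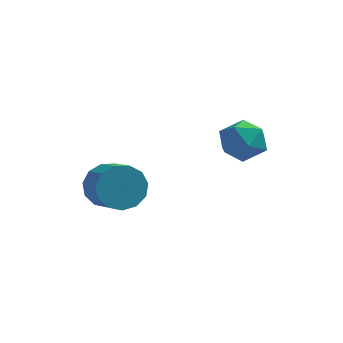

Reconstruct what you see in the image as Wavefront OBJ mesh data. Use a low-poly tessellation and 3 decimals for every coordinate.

v 0.204 -0.423 1.012
v 0.621 -0.477 0.343
v 1.193 -1.211 0.76
v 0.776 -1.157 1.428
v 0.827 -0.173 0.595
v 1.399 -0.908 1.012
v 0.835 0.051 0.98
v 1.407 -0.684 1.396
v 0.643 0.125 1.374
v 1.215 -0.61 1.791
v 0.311 0.025 1.654
v 0.883 -0.71 2.07
v -0.055 -0.217 1.729
v 0.518 -0.952 2.146
v -0.338 -0.525 1.577
v 0.234 -1.259 1.994
v -0.45 -0.8 1.245
v 0.122 -1.534 1.662
v -0.354 -0.955 0.839
v 0.218 -1.689 1.256
v -0.081 -0.941 0.488
v 0.491 -1.676 0.905
v 0.283 -0.763 0.303
v 0.855 -1.498 0.72
v 3.302 2.82 1.631
v 4.09 2.719 1.837
v 3.09 1.521 1.803
v 3.878 1.42 2.009
v 3.372 1.828 2.509
v 3.503 2.63 2.403
v 3.677 1.61 1.237
v 3.808 2.412 1.131
v 4.321 1.971 1.593
v 4.133 2.105 2.38
v 3.047 2.135 1.26
v 2.859 2.269 2.047
f 2 1 5
f 2 5 3
f 3 5 6
f 3 6 4
f 5 1 7
f 5 7 6
f 6 7 8
f 6 8 4
f 7 1 9
f 7 9 8
f 8 9 10
f 8 10 4
f 9 1 11
f 9 11 10
f 10 11 12
f 10 12 4
f 11 1 13
f 11 13 12
f 12 13 14
f 12 14 4
f 13 1 15
f 13 15 14
f 14 15 16
f 14 16 4
f 15 1 17
f 15 17 16
f 16 17 18
f 16 18 4
f 17 1 19
f 17 19 18
f 18 19 20
f 18 20 4
f 19 1 21
f 19 21 20
f 20 21 22
f 20 22 4
f 21 1 23
f 21 23 22
f 22 23 24
f 22 24 4
f 23 1 2
f 23 2 24
f 24 2 3
f 24 3 4
f 25 36 30
f 25 30 26
f 25 26 32
f 25 32 35
f 25 35 36
f 26 30 34
f 30 36 29
f 36 35 27
f 35 32 31
f 32 26 33
f 28 34 29
f 28 29 27
f 28 27 31
f 28 31 33
f 28 33 34
f 29 34 30
f 27 29 36
f 31 27 35
f 33 31 32
f 34 33 26



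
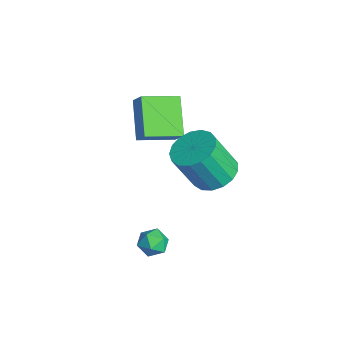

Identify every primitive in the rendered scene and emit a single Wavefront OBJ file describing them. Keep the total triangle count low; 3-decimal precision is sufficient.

v -0.517 -3.023 1.155
v -1.959 -2.73 2.309
v -0.498 -1.457 0.781
v -1.941 -1.164 1.935
v 0.101 -2.856 1.885
v -1.342 -2.563 3.039
v 0.119 -1.29 1.511
v -1.323 -0.997 2.665
v 3.516 -3.367 -0.488
v 3.834 -3.034 -0.964
v 3.926 -4.286 -0.856
v 4.244 -3.953 -1.332
v 4.43 -3.885 -0.7
v 4.176 -3.317 -0.472
v 3.584 -4.003 -1.348
v 3.33 -3.435 -1.12
v 3.876 -3.427 -1.495
v 4.399 -3.354 -1.095
v 3.361 -3.966 -0.725
v 3.884 -3.893 -0.325
v 1.558 -0.487 0.302
v 2.547 -0.477 0.338
v 2.492 -1.363 2.075
v 1.502 -1.373 2.038
v 2.422 -0.069 0.543
v 2.366 -0.954 2.279
v 2.099 0.244 0.692
v 2.043 -0.641 2.429
v 1.652 0.389 0.752
v 1.596 -0.496 2.488
v 1.183 0.334 0.709
v 1.128 -0.552 2.445
v 0.8 0.09 0.572
v 0.745 -0.795 2.309
v 0.591 -0.286 0.374
v 0.536 -1.171 2.11
v 0.603 -0.708 0.159
v 0.548 -1.593 1.895
v 0.834 -1.08 -0.023
v 0.779 -1.965 1.713
v 1.231 -1.315 -0.131
v 1.175 -2.201 1.605
v 1.702 -1.362 -0.139
v 1.647 -2.247 1.597
v 2.141 -1.208 -0.047
v 2.085 -2.093 1.69
v 2.445 -0.888 0.126
v 2.39 -1.774 1.862
f 2 4 1
f 5 2 1
f 1 4 3
f 3 5 1
f 2 8 4
f 6 2 5
f 6 8 2
f 4 8 3
f 7 5 3
f 3 8 7
f 7 6 5
f 8 6 7
f 9 20 14
f 9 14 10
f 9 10 16
f 9 16 19
f 9 19 20
f 10 14 18
f 14 20 13
f 20 19 11
f 19 16 15
f 16 10 17
f 12 18 13
f 12 13 11
f 12 11 15
f 12 15 17
f 12 17 18
f 13 18 14
f 11 13 20
f 15 11 19
f 17 15 16
f 18 17 10
f 22 21 25
f 22 25 23
f 23 25 26
f 23 26 24
f 25 21 27
f 25 27 26
f 26 27 28
f 26 28 24
f 27 21 29
f 27 29 28
f 28 29 30
f 28 30 24
f 29 21 31
f 29 31 30
f 30 31 32
f 30 32 24
f 31 21 33
f 31 33 32
f 32 33 34
f 32 34 24
f 33 21 35
f 33 35 34
f 34 35 36
f 34 36 24
f 35 21 37
f 35 37 36
f 36 37 38
f 36 38 24
f 37 21 39
f 37 39 38
f 38 39 40
f 38 40 24
f 39 21 41
f 39 41 40
f 40 41 42
f 40 42 24
f 41 21 43
f 41 43 42
f 42 43 44
f 42 44 24
f 43 21 45
f 43 45 44
f 44 45 46
f 44 46 24
f 45 21 47
f 45 47 46
f 46 47 48
f 46 48 24
f 47 21 22
f 47 22 48
f 48 22 23
f 48 23 24



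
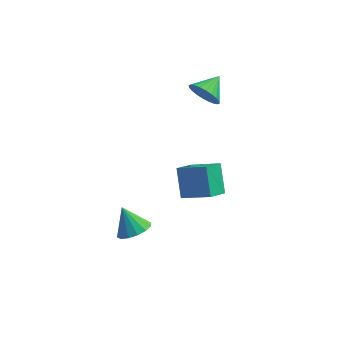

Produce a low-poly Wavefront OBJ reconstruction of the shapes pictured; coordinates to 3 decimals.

v -1.085 -3.562 -3.298
v -0.547 -3.878 -2.864
v -1.655 -3.138 -2.282
v -0.415 -3.516 -2.941
v -0.463 -3.166 -3.114
v -0.677 -2.922 -3.336
v -1 -2.849 -3.548
v -1.346 -2.968 -3.693
v -1.622 -3.245 -3.732
v -1.754 -3.608 -3.655
v -1.706 -3.958 -3.482
v -1.492 -4.202 -3.26
v -1.169 -4.275 -3.048
v -0.823 -4.156 -2.903
v 0.878 1.646 0.947
v 1.265 1.746 0.289
v 1.362 2.574 1.373
v 1.014 1.902 0.234
v 0.743 2.019 0.287
v 0.492 2.08 0.441
v 0.3 2.074 0.672
v 0.196 2.003 0.945
v 0.195 1.878 1.218
v 0.299 1.718 1.45
v 0.491 1.546 1.605
v 0.741 1.39 1.661
v 1.013 1.273 1.607
v 1.263 1.212 1.453
v 1.456 1.218 1.222
v 1.56 1.289 0.949
v 1.56 1.414 0.676
v 1.456 1.574 0.444
v 0.277 -0.406 -4.358
v -0.071 0.527 -3.289
v 0.754 0.421 -4.924
v 0.406 1.353 -3.856
v 1.574 -0.693 -3.684
v 1.226 0.239 -2.616
v 2.051 0.133 -4.251
v 1.703 1.066 -3.182
f 2 1 4
f 2 4 3
f 4 1 5
f 4 5 3
f 5 1 6
f 5 6 3
f 6 1 7
f 6 7 3
f 7 1 8
f 7 8 3
f 8 1 9
f 8 9 3
f 9 1 10
f 9 10 3
f 10 1 11
f 10 11 3
f 11 1 12
f 11 12 3
f 12 1 13
f 12 13 3
f 13 1 14
f 13 14 3
f 14 1 2
f 14 2 3
f 16 15 18
f 16 18 17
f 18 15 19
f 18 19 17
f 19 15 20
f 19 20 17
f 20 15 21
f 20 21 17
f 21 15 22
f 21 22 17
f 22 15 23
f 22 23 17
f 23 15 24
f 23 24 17
f 24 15 25
f 24 25 17
f 25 15 26
f 25 26 17
f 26 15 27
f 26 27 17
f 27 15 28
f 27 28 17
f 28 15 29
f 28 29 17
f 29 15 30
f 29 30 17
f 30 15 31
f 30 31 17
f 31 15 32
f 31 32 17
f 32 15 16
f 32 16 17
f 34 36 33
f 37 34 33
f 33 36 35
f 35 37 33
f 34 40 36
f 38 34 37
f 38 40 34
f 36 40 35
f 39 37 35
f 35 40 39
f 39 38 37
f 40 38 39



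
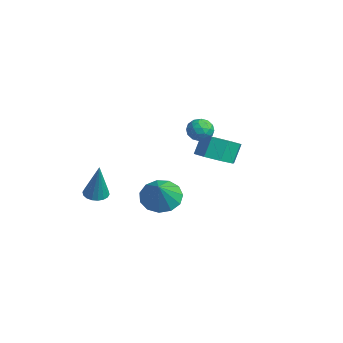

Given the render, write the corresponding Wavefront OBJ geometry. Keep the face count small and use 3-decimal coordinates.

v -3.006 3.399 0.113
v -2.006 3.314 0.42
v -2.293 3.815 1.495
v -3.294 3.901 1.187
v -2.157 4.013 0.054
v -2.444 4.515 1.128
v -2.805 4.353 -0.278
v -3.092 4.854 0.796
v -3.571 4.134 -0.381
v -3.859 4.635 0.693
v -4.007 3.485 -0.195
v -4.294 3.986 0.88
v -3.856 2.785 0.172
v -4.143 3.287 1.246
v -3.208 2.446 0.504
v -3.495 2.947 1.578
v -2.441 2.665 0.607
v -2.729 3.166 1.681
v -3.714 -2.327 -1.545
v -3.221 -2.702 -1.707
v -3.066 -2.353 0.485
v -3.114 -2.439 -1.737
v -3.126 -2.155 -1.73
v -3.254 -1.905 -1.686
v -3.473 -1.738 -1.614
v -3.74 -1.688 -1.528
v -4.002 -1.764 -1.445
v -4.207 -1.952 -1.382
v -4.313 -2.214 -1.352
v -4.302 -2.499 -1.359
v -4.173 -2.749 -1.403
v -3.954 -2.916 -1.476
v -3.687 -2.966 -1.561
v -3.425 -2.89 -1.644
v -3.162 2.847 1.618
v -2.557 3.125 1.879
v -3.243 2.155 2.541
v -2.638 2.433 2.802
v -3.231 2.831 2.773
v -3.181 3.259 2.202
v -2.619 2.021 2.218
v -2.569 2.449 1.647
v -2.222 2.614 2.25
v -2.599 3.115 2.593
v -3.201 2.165 1.827
v -3.578 2.666 2.17
v -2.852 3.047 1.667
v -2.948 2.233 2.753
v -3.296 2.467 2.735
v -2.94 2.631 2.889
v -3.219 3.126 1.857
v -2.863 3.289 2.011
v -3.259 3.117 2.536
v -2.937 1.991 2.409
v -2.581 2.154 2.563
v -2.86 2.649 1.531
v -2.504 2.813 1.685
v -2.541 2.163 1.884
v -2.3 2.91 2.039
v -2.347 2.503 2.582
v -2.336 2.261 2.238
v -2.307 2.512 1.903
v -2.522 3.204 2.24
v -2.569 2.797 2.783
v -2.918 3.032 2.766
v -2.888 3.283 2.43
v -2.325 2.904 2.458
v -3.231 2.483 1.637
v -3.278 2.076 2.18
v -2.912 1.997 1.99
v -2.882 2.248 1.654
v -3.453 2.777 1.838
v -3.5 2.37 2.381
v -3.493 2.768 2.517
v -3.464 3.019 2.182
v -3.475 2.376 1.962
v -0.02 -0.425 -0.338
v 0.627 -0.769 -1.032
v 0.98 -0.915 0.838
v 0.773 -0.229 -0.931
v 0.667 0.25 -0.642
v 0.343 0.514 -0.256
v -0.096 0.48 0.104
v -0.512 0.159 0.323
v -0.771 -0.348 0.333
v -0.792 -0.879 0.129
v -0.568 -1.266 -0.223
v -0.17 -1.386 -0.611
v 0.276 -1.201 -0.913
f 2 1 5
f 2 5 3
f 3 5 6
f 3 6 4
f 5 1 7
f 5 7 6
f 6 7 8
f 6 8 4
f 7 1 9
f 7 9 8
f 8 9 10
f 8 10 4
f 9 1 11
f 9 11 10
f 10 11 12
f 10 12 4
f 11 1 13
f 11 13 12
f 12 13 14
f 12 14 4
f 13 1 15
f 13 15 14
f 14 15 16
f 14 16 4
f 15 1 17
f 15 17 16
f 16 17 18
f 16 18 4
f 17 1 2
f 17 2 18
f 18 2 3
f 18 3 4
f 20 19 22
f 20 22 21
f 22 19 23
f 22 23 21
f 23 19 24
f 23 24 21
f 24 19 25
f 24 25 21
f 25 19 26
f 25 26 21
f 26 19 27
f 26 27 21
f 27 19 28
f 27 28 21
f 28 19 29
f 28 29 21
f 29 19 30
f 29 30 21
f 30 19 31
f 30 31 21
f 31 19 32
f 31 32 21
f 32 19 33
f 32 33 21
f 33 19 34
f 33 34 21
f 34 19 20
f 34 20 21
f 35 72 51
f 72 46 75
f 51 75 40
f 72 75 51
f 35 51 47
f 51 40 52
f 47 52 36
f 51 52 47
f 35 47 56
f 47 36 57
f 56 57 42
f 47 57 56
f 35 56 68
f 56 42 71
f 68 71 45
f 56 71 68
f 35 68 72
f 68 45 76
f 72 76 46
f 68 76 72
f 36 52 63
f 52 40 66
f 63 66 44
f 52 66 63
f 40 75 53
f 75 46 74
f 53 74 39
f 75 74 53
f 46 76 73
f 76 45 69
f 73 69 37
f 76 69 73
f 45 71 70
f 71 42 58
f 70 58 41
f 71 58 70
f 42 57 62
f 57 36 59
f 62 59 43
f 57 59 62
f 38 64 50
f 64 44 65
f 50 65 39
f 64 65 50
f 38 50 48
f 50 39 49
f 48 49 37
f 50 49 48
f 38 48 55
f 48 37 54
f 55 54 41
f 48 54 55
f 38 55 60
f 55 41 61
f 60 61 43
f 55 61 60
f 38 60 64
f 60 43 67
f 64 67 44
f 60 67 64
f 39 65 53
f 65 44 66
f 53 66 40
f 65 66 53
f 37 49 73
f 49 39 74
f 73 74 46
f 49 74 73
f 41 54 70
f 54 37 69
f 70 69 45
f 54 69 70
f 43 61 62
f 61 41 58
f 62 58 42
f 61 58 62
f 44 67 63
f 67 43 59
f 63 59 36
f 67 59 63
f 78 77 80
f 78 80 79
f 80 77 81
f 80 81 79
f 81 77 82
f 81 82 79
f 82 77 83
f 82 83 79
f 83 77 84
f 83 84 79
f 84 77 85
f 84 85 79
f 85 77 86
f 85 86 79
f 86 77 87
f 86 87 79
f 87 77 88
f 87 88 79
f 88 77 89
f 88 89 79
f 89 77 78
f 89 78 79



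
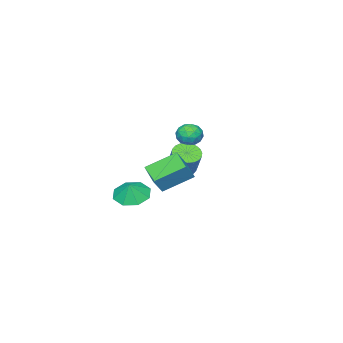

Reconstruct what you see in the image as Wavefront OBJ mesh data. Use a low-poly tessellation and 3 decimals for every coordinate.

v -3.295 -1.019 -2.637
v -2.569 -0.766 -3.043
v -2.018 0.052 -1.55
v -2.745 -0.201 -1.143
v -2.776 -0.506 -3.11
v -2.225 0.313 -1.616
v -3.062 -0.323 -3.104
v -2.512 0.495 -1.61
v -3.384 -0.247 -3.027
v -2.833 0.572 -1.534
v -3.692 -0.288 -2.891
v -3.142 0.53 -1.398
v -3.94 -0.44 -2.716
v -3.389 0.378 -1.223
v -4.09 -0.681 -2.529
v -3.539 0.137 -1.036
v -4.118 -0.973 -2.359
v -3.568 -0.155 -0.865
v -4.022 -1.272 -2.23
v -3.471 -0.454 -0.737
v -3.815 -1.533 -2.164
v -3.264 -0.714 -0.67
v -3.528 -1.715 -2.17
v -2.978 -0.897 -0.676
v -3.207 -1.792 -2.246
v -2.656 -0.973 -0.753
v -2.898 -1.75 -2.382
v -2.348 -0.932 -0.889
v -2.651 -1.598 -2.557
v -2.1 -0.78 -1.064
v -2.501 -1.357 -2.744
v -1.95 -0.539 -1.251
v -2.472 -1.065 -2.915
v -1.922 -0.247 -1.421
v 2.013 -0.249 -2.711
v 2.967 -0.078 -3.208
v 2.447 -0.051 -1.809
v 2.513 0.618 -3.142
v 1.765 0.807 -2.823
v 1.163 0.377 -2.438
v 1.058 -0.42 -2.213
v 1.513 -1.116 -2.28
v 2.26 -1.304 -2.598
v 2.863 -0.875 -2.983
v 2.312 3.741 0.851
v 3.006 3.71 1.793
v 3.024 4.92 0.366
v 3.718 4.889 1.307
v 3.562 2.591 -0.107
v 4.256 2.56 0.834
v 4.274 3.77 -0.593
v 4.968 3.739 0.349
v -3.04 0.226 0.06
v -2.565 -0.46 0.168
v -4.135 -0.56 -0.128
v -3.66 -1.246 -0.02
v -3.816 -0.736 0.63
v -3.139 -0.25 0.746
v -3.561 -0.77 -0.706
v -2.884 -0.284 -0.59
v -2.888 -1.076 -0.305
v -3.045 -1.054 0.521
v -3.655 0.034 -0.481
v -3.812 0.056 0.345
v -2.707 -0.048 0.131
v -3.993 -0.972 -0.091
v -4.085 -0.672 0.291
v -3.806 -1.075 0.355
v -3.044 0.076 0.471
v -2.765 -0.328 0.534
v -3.5 -0.49 0.806
v -3.935 -0.692 -0.494
v -3.656 -1.096 -0.431
v -2.894 0.055 -0.315
v -2.615 -0.348 -0.251
v -3.2 -0.53 -0.766
v -2.617 -0.813 -0.084
v -3.261 -1.275 -0.195
v -3.202 -0.996 -0.598
v -2.804 -0.71 -0.53
v -2.71 -0.801 0.401
v -3.353 -1.263 0.291
v -3.444 -0.963 0.673
v -3.047 -0.677 0.741
v -2.899 -1.163 0.123
v -3.347 0.243 -0.251
v -3.99 -0.219 -0.361
v -3.653 -0.343 -0.701
v -3.256 -0.057 -0.633
v -3.439 0.255 0.235
v -4.083 -0.207 0.124
v -3.896 -0.31 0.57
v -3.498 -0.024 0.638
v -3.801 0.143 -0.083
f 2 1 5
f 2 5 3
f 3 5 6
f 3 6 4
f 5 1 7
f 5 7 6
f 6 7 8
f 6 8 4
f 7 1 9
f 7 9 8
f 8 9 10
f 8 10 4
f 9 1 11
f 9 11 10
f 10 11 12
f 10 12 4
f 11 1 13
f 11 13 12
f 12 13 14
f 12 14 4
f 13 1 15
f 13 15 14
f 14 15 16
f 14 16 4
f 15 1 17
f 15 17 16
f 16 17 18
f 16 18 4
f 17 1 19
f 17 19 18
f 18 19 20
f 18 20 4
f 19 1 21
f 19 21 20
f 20 21 22
f 20 22 4
f 21 1 23
f 21 23 22
f 22 23 24
f 22 24 4
f 23 1 25
f 23 25 24
f 24 25 26
f 24 26 4
f 25 1 27
f 25 27 26
f 26 27 28
f 26 28 4
f 27 1 29
f 27 29 28
f 28 29 30
f 28 30 4
f 29 1 31
f 29 31 30
f 30 31 32
f 30 32 4
f 31 1 33
f 31 33 32
f 32 33 34
f 32 34 4
f 33 1 2
f 33 2 34
f 34 2 3
f 34 3 4
f 36 35 38
f 36 38 37
f 38 35 39
f 38 39 37
f 39 35 40
f 39 40 37
f 40 35 41
f 40 41 37
f 41 35 42
f 41 42 37
f 42 35 43
f 42 43 37
f 43 35 44
f 43 44 37
f 44 35 36
f 44 36 37
f 46 48 45
f 49 46 45
f 45 48 47
f 47 49 45
f 46 52 48
f 50 46 49
f 50 52 46
f 48 52 47
f 51 49 47
f 47 52 51
f 51 50 49
f 52 50 51
f 53 90 69
f 90 64 93
f 69 93 58
f 90 93 69
f 53 69 65
f 69 58 70
f 65 70 54
f 69 70 65
f 53 65 74
f 65 54 75
f 74 75 60
f 65 75 74
f 53 74 86
f 74 60 89
f 86 89 63
f 74 89 86
f 53 86 90
f 86 63 94
f 90 94 64
f 86 94 90
f 54 70 81
f 70 58 84
f 81 84 62
f 70 84 81
f 58 93 71
f 93 64 92
f 71 92 57
f 93 92 71
f 64 94 91
f 94 63 87
f 91 87 55
f 94 87 91
f 63 89 88
f 89 60 76
f 88 76 59
f 89 76 88
f 60 75 80
f 75 54 77
f 80 77 61
f 75 77 80
f 56 82 68
f 82 62 83
f 68 83 57
f 82 83 68
f 56 68 66
f 68 57 67
f 66 67 55
f 68 67 66
f 56 66 73
f 66 55 72
f 73 72 59
f 66 72 73
f 56 73 78
f 73 59 79
f 78 79 61
f 73 79 78
f 56 78 82
f 78 61 85
f 82 85 62
f 78 85 82
f 57 83 71
f 83 62 84
f 71 84 58
f 83 84 71
f 55 67 91
f 67 57 92
f 91 92 64
f 67 92 91
f 59 72 88
f 72 55 87
f 88 87 63
f 72 87 88
f 61 79 80
f 79 59 76
f 80 76 60
f 79 76 80
f 62 85 81
f 85 61 77
f 81 77 54
f 85 77 81



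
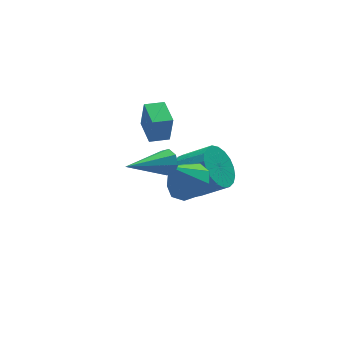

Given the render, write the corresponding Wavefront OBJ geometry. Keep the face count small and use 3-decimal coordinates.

v -2.42 -0.666 2.913
v -2.255 -0.409 3.419
v -4.26 -0.934 3.647
v -2.418 -0.113 3.119
v -2.581 -0.14 2.699
v -2.65 -0.475 2.404
v -2.584 -0.922 2.408
v -2.421 -1.218 2.707
v -2.258 -1.191 3.127
v -2.189 -0.856 3.422
v 0.117 2.557 -1.838
v 0.903 3.144 -2.185
v 1.829 2.409 -1.328
v 1.043 1.823 -0.982
v 0.766 3.37 -1.843
v 1.692 2.635 -0.986
v 0.517 3.456 -1.5
v 1.443 2.721 -0.643
v 0.199 3.386 -1.216
v 1.125 2.652 -0.359
v -0.134 3.173 -1.039
v 0.792 2.439 -0.182
v -0.423 2.854 -1
v 0.503 2.119 -0.144
v -0.619 2.483 -1.107
v 0.308 1.749 -0.25
v -0.687 2.125 -1.34
v 0.239 1.391 -0.483
v -0.617 1.842 -1.659
v 0.31 1.108 -0.802
v -0.419 1.683 -2.009
v 0.507 0.948 -1.152
v -0.129 1.674 -2.33
v 0.797 0.94 -1.473
v 0.203 1.819 -2.565
v 1.13 1.084 -1.709
v 0.521 2.091 -2.675
v 1.447 1.356 -1.819
v 0.769 2.443 -2.641
v 1.695 1.709 -1.784
v 0.904 2.816 -2.467
v 1.83 2.081 -1.611
v -1.339 -0.224 0.864
v -0.639 0.211 1.317
v -2.181 -0.236 2.176
v -1.04 0.645 1.063
v -1.581 0.672 0.717
v -2.008 0.281 0.439
v -2.122 -0.347 0.359
v -1.87 -0.917 0.516
v -1.369 -1.163 0.836
v -0.853 -0.969 1.168
v -0.565 -0.426 1.358
v -2.286 1.255 2.466
v -2.19 1.14 3.697
v -2.097 2.406 2.558
v -2.001 2.292 3.789
v -1.479 1.128 2.391
v -1.383 1.014 3.622
v -1.29 2.28 2.483
v -1.194 2.165 3.714
f 2 1 4
f 2 4 3
f 4 1 5
f 4 5 3
f 5 1 6
f 5 6 3
f 6 1 7
f 6 7 3
f 7 1 8
f 7 8 3
f 8 1 9
f 8 9 3
f 9 1 10
f 9 10 3
f 10 1 2
f 10 2 3
f 12 11 15
f 12 15 13
f 13 15 16
f 13 16 14
f 15 11 17
f 15 17 16
f 16 17 18
f 16 18 14
f 17 11 19
f 17 19 18
f 18 19 20
f 18 20 14
f 19 11 21
f 19 21 20
f 20 21 22
f 20 22 14
f 21 11 23
f 21 23 22
f 22 23 24
f 22 24 14
f 23 11 25
f 23 25 24
f 24 25 26
f 24 26 14
f 25 11 27
f 25 27 26
f 26 27 28
f 26 28 14
f 27 11 29
f 27 29 28
f 28 29 30
f 28 30 14
f 29 11 31
f 29 31 30
f 30 31 32
f 30 32 14
f 31 11 33
f 31 33 32
f 32 33 34
f 32 34 14
f 33 11 35
f 33 35 34
f 34 35 36
f 34 36 14
f 35 11 37
f 35 37 36
f 36 37 38
f 36 38 14
f 37 11 39
f 37 39 38
f 38 39 40
f 38 40 14
f 39 11 41
f 39 41 40
f 40 41 42
f 40 42 14
f 41 11 12
f 41 12 42
f 42 12 13
f 42 13 14
f 44 43 46
f 44 46 45
f 46 43 47
f 46 47 45
f 47 43 48
f 47 48 45
f 48 43 49
f 48 49 45
f 49 43 50
f 49 50 45
f 50 43 51
f 50 51 45
f 51 43 52
f 51 52 45
f 52 43 53
f 52 53 45
f 53 43 44
f 53 44 45
f 55 57 54
f 58 55 54
f 54 57 56
f 56 58 54
f 55 61 57
f 59 55 58
f 59 61 55
f 57 61 56
f 60 58 56
f 56 61 60
f 60 59 58
f 61 59 60



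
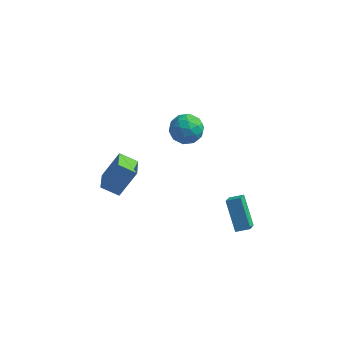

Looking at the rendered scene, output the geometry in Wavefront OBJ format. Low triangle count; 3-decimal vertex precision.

v 0.057 3.631 2.007
v 1.029 3.521 2.145
v -0.229 2.599 3.195
v 0.743 2.489 3.333
v 0.306 3.345 3.561
v 0.483 3.983 2.827
v 0.317 2.137 2.513
v 0.494 2.775 1.779
v 1.19 2.597 2.458
v 1.183 3.344 3.105
v -0.383 2.776 2.235
v -0.39 3.523 2.882
v 0.568 3.667 1.972
v 0.232 2.453 3.368
v -0.025 2.957 3.502
v 0.547 2.892 3.583
v 0.247 3.938 2.373
v 0.818 3.874 2.454
v 0.393 3.77 3.286
v -0.018 2.246 2.886
v 0.553 2.182 2.967
v 0.253 3.228 1.757
v 0.825 3.163 1.838
v 0.407 2.35 2.054
v 1.234 3.059 2.237
v 1.066 2.452 2.935
v 0.816 2.245 2.453
v 0.92 2.62 2.022
v 1.23 3.498 2.617
v 1.062 2.891 3.315
v 0.805 3.395 3.449
v 0.909 3.77 3.018
v 1.325 2.955 2.801
v -0.262 3.229 2.025
v -0.43 2.622 2.723
v -0.109 2.35 2.322
v -0.005 2.725 1.891
v -0.266 3.668 2.405
v -0.434 3.061 3.103
v -0.12 3.5 3.318
v -0.016 3.875 2.887
v -0.525 3.165 2.539
v -3.363 3.277 -3.696
v -3.035 1.967 -3.288
v -4.384 3.197 -3.13
v -4.057 1.887 -2.723
v -2.543 3.973 -2.117
v -2.216 2.663 -1.71
v -3.565 3.893 -1.552
v -3.237 2.583 -1.144
v 2.92 2.46 -2.256
v 2.926 1.646 -1.658
v 3.677 2.665 -1.986
v 3.683 1.851 -1.387
v 3.717 1.409 -3.693
v 3.723 0.595 -3.094
v 4.474 1.614 -3.422
v 4.48 0.8 -2.824
f 1 38 17
f 38 12 41
f 17 41 6
f 38 41 17
f 1 17 13
f 17 6 18
f 13 18 2
f 17 18 13
f 1 13 22
f 13 2 23
f 22 23 8
f 13 23 22
f 1 22 34
f 22 8 37
f 34 37 11
f 22 37 34
f 1 34 38
f 34 11 42
f 38 42 12
f 34 42 38
f 2 18 29
f 18 6 32
f 29 32 10
f 18 32 29
f 6 41 19
f 41 12 40
f 19 40 5
f 41 40 19
f 12 42 39
f 42 11 35
f 39 35 3
f 42 35 39
f 11 37 36
f 37 8 24
f 36 24 7
f 37 24 36
f 8 23 28
f 23 2 25
f 28 25 9
f 23 25 28
f 4 30 16
f 30 10 31
f 16 31 5
f 30 31 16
f 4 16 14
f 16 5 15
f 14 15 3
f 16 15 14
f 4 14 21
f 14 3 20
f 21 20 7
f 14 20 21
f 4 21 26
f 21 7 27
f 26 27 9
f 21 27 26
f 4 26 30
f 26 9 33
f 30 33 10
f 26 33 30
f 5 31 19
f 31 10 32
f 19 32 6
f 31 32 19
f 3 15 39
f 15 5 40
f 39 40 12
f 15 40 39
f 7 20 36
f 20 3 35
f 36 35 11
f 20 35 36
f 9 27 28
f 27 7 24
f 28 24 8
f 27 24 28
f 10 33 29
f 33 9 25
f 29 25 2
f 33 25 29
f 44 46 43
f 47 44 43
f 43 46 45
f 45 47 43
f 44 50 46
f 48 44 47
f 48 50 44
f 46 50 45
f 49 47 45
f 45 50 49
f 49 48 47
f 50 48 49
f 52 54 51
f 55 52 51
f 51 54 53
f 53 55 51
f 52 58 54
f 56 52 55
f 56 58 52
f 54 58 53
f 57 55 53
f 53 58 57
f 57 56 55
f 58 56 57



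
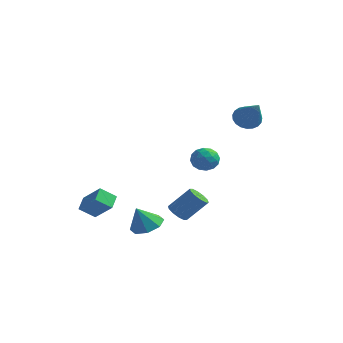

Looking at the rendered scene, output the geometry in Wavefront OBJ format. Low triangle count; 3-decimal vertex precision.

v 2.105 -2.014 -0.965
v 2.598 -2.211 -1.224
v 3.407 -1.623 -0.133
v 2.915 -1.426 0.125
v 2.529 -1.877 -1.353
v 3.338 -1.289 -0.262
v 2.298 -1.595 -1.334
v 3.107 -1.007 -0.243
v 1.994 -1.473 -1.174
v 2.803 -0.886 -0.083
v 1.732 -1.558 -0.934
v 2.541 -0.97 0.157
v 1.613 -1.817 -0.707
v 2.422 -1.229 0.384
v 1.682 -2.151 -0.578
v 2.491 -1.563 0.513
v 1.913 -2.433 -0.597
v 2.722 -1.845 0.494
v 2.217 -2.554 -0.757
v 3.026 -1.967 0.334
v 2.479 -2.47 -0.997
v 3.288 -1.882 0.094
v -1.783 -3.037 -0.616
v -2.03 -2.307 -0.191
v -2.885 -2.869 -1.543
v -3.132 -2.139 -1.118
v -1.208 -2.501 -1.202
v -1.455 -1.771 -0.777
v -2.31 -2.333 -2.129
v -2.557 -1.603 -1.704
v 2.093 4.201 3.273
v 2.664 4.263 2.791
v 3.347 3.159 4.627
v 2.695 4.522 2.962
v 2.622 4.726 3.186
v 2.458 4.839 3.426
v 2.23 4.841 3.639
v 1.978 4.734 3.789
v 1.747 4.534 3.849
v 1.575 4.276 3.81
v 1.493 4.006 3.678
v 1.514 3.77 3.476
v 1.636 3.608 3.239
v 1.836 3.548 3.008
v 2.081 3.602 2.822
v 2.328 3.759 2.715
v 2.534 3.993 2.704
v -0.755 -0.273 -3.004
v -0.055 0.153 -2.656
v -1.045 -0.767 -1.816
v -0.624 0.528 -2.639
v -1.269 0.434 -2.836
v -1.613 -0.074 -3.132
v -1.454 -0.699 -3.353
v -0.886 -1.074 -3.37
v -0.241 -0.979 -3.173
v 0.104 -0.471 -2.877
v 0.344 3.942 0.141
v 0.938 3.456 0.165
v -0.378 3.084 0.675
v 0.216 2.598 0.699
v 0.212 3.222 1.145
v 0.659 3.753 0.816
v -0.099 2.787 0.024
v 0.348 3.318 -0.305
v 0.665 2.743 0.093
v 0.857 3.012 0.786
v -0.297 3.528 0.054
v -0.105 3.797 0.747
v 0.705 3.774 0.107
v -0.145 2.766 0.733
v -0.147 3.132 0.996
v 0.202 2.847 1.01
v 0.54 3.949 0.489
v 0.889 3.663 0.503
v 0.463 3.526 1.079
v -0.329 2.877 0.337
v 0.02 2.591 0.351
v 0.358 3.693 -0.17
v 0.707 3.408 -0.156
v 0.097 3.014 -0.239
v 0.893 3.07 0.078
v 0.468 2.565 0.391
v 0.284 2.676 -0.005
v 0.546 2.988 -0.199
v 1.006 3.228 0.485
v 0.581 2.723 0.799
v 0.579 3.09 1.061
v 0.841 3.402 0.868
v 0.845 2.808 0.443
v -0.021 3.817 0.041
v -0.446 3.312 0.355
v -0.281 3.138 -0.028
v -0.019 3.45 -0.221
v 0.092 3.975 0.449
v -0.333 3.47 0.762
v 0.014 3.552 1.039
v 0.276 3.864 0.845
v -0.285 3.732 0.397
f 2 1 5
f 2 5 3
f 3 5 6
f 3 6 4
f 5 1 7
f 5 7 6
f 6 7 8
f 6 8 4
f 7 1 9
f 7 9 8
f 8 9 10
f 8 10 4
f 9 1 11
f 9 11 10
f 10 11 12
f 10 12 4
f 11 1 13
f 11 13 12
f 12 13 14
f 12 14 4
f 13 1 15
f 13 15 14
f 14 15 16
f 14 16 4
f 15 1 17
f 15 17 16
f 16 17 18
f 16 18 4
f 17 1 19
f 17 19 18
f 18 19 20
f 18 20 4
f 19 1 21
f 19 21 20
f 20 21 22
f 20 22 4
f 21 1 2
f 21 2 22
f 22 2 3
f 22 3 4
f 24 26 23
f 27 24 23
f 23 26 25
f 25 27 23
f 24 30 26
f 28 24 27
f 28 30 24
f 26 30 25
f 29 27 25
f 25 30 29
f 29 28 27
f 30 28 29
f 32 31 34
f 32 34 33
f 34 31 35
f 34 35 33
f 35 31 36
f 35 36 33
f 36 31 37
f 36 37 33
f 37 31 38
f 37 38 33
f 38 31 39
f 38 39 33
f 39 31 40
f 39 40 33
f 40 31 41
f 40 41 33
f 41 31 42
f 41 42 33
f 42 31 43
f 42 43 33
f 43 31 44
f 43 44 33
f 44 31 45
f 44 45 33
f 45 31 46
f 45 46 33
f 46 31 47
f 46 47 33
f 47 31 32
f 47 32 33
f 49 48 51
f 49 51 50
f 51 48 52
f 51 52 50
f 52 48 53
f 52 53 50
f 53 48 54
f 53 54 50
f 54 48 55
f 54 55 50
f 55 48 56
f 55 56 50
f 56 48 57
f 56 57 50
f 57 48 49
f 57 49 50
f 58 95 74
f 95 69 98
f 74 98 63
f 95 98 74
f 58 74 70
f 74 63 75
f 70 75 59
f 74 75 70
f 58 70 79
f 70 59 80
f 79 80 65
f 70 80 79
f 58 79 91
f 79 65 94
f 91 94 68
f 79 94 91
f 58 91 95
f 91 68 99
f 95 99 69
f 91 99 95
f 59 75 86
f 75 63 89
f 86 89 67
f 75 89 86
f 63 98 76
f 98 69 97
f 76 97 62
f 98 97 76
f 69 99 96
f 99 68 92
f 96 92 60
f 99 92 96
f 68 94 93
f 94 65 81
f 93 81 64
f 94 81 93
f 65 80 85
f 80 59 82
f 85 82 66
f 80 82 85
f 61 87 73
f 87 67 88
f 73 88 62
f 87 88 73
f 61 73 71
f 73 62 72
f 71 72 60
f 73 72 71
f 61 71 78
f 71 60 77
f 78 77 64
f 71 77 78
f 61 78 83
f 78 64 84
f 83 84 66
f 78 84 83
f 61 83 87
f 83 66 90
f 87 90 67
f 83 90 87
f 62 88 76
f 88 67 89
f 76 89 63
f 88 89 76
f 60 72 96
f 72 62 97
f 96 97 69
f 72 97 96
f 64 77 93
f 77 60 92
f 93 92 68
f 77 92 93
f 66 84 85
f 84 64 81
f 85 81 65
f 84 81 85
f 67 90 86
f 90 66 82
f 86 82 59
f 90 82 86

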